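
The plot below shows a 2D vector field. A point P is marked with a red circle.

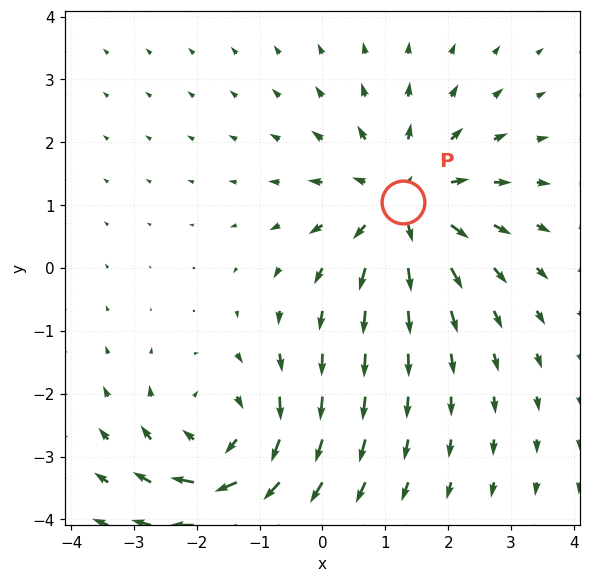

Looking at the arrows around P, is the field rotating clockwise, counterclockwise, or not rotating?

not rotating

Near P at (1.3, 1.0) the arrows show no circulation. The curl there is ≈0.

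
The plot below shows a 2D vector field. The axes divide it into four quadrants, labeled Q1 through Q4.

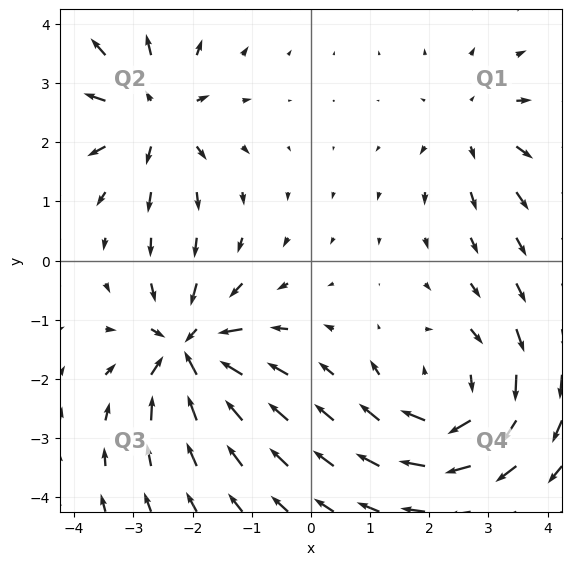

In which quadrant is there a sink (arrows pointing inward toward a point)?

Q3

The sink sits at approximately (-2.1, -1.5), which lies in quadrant Q3. The divergence there is about -7, negative as expected for a sink.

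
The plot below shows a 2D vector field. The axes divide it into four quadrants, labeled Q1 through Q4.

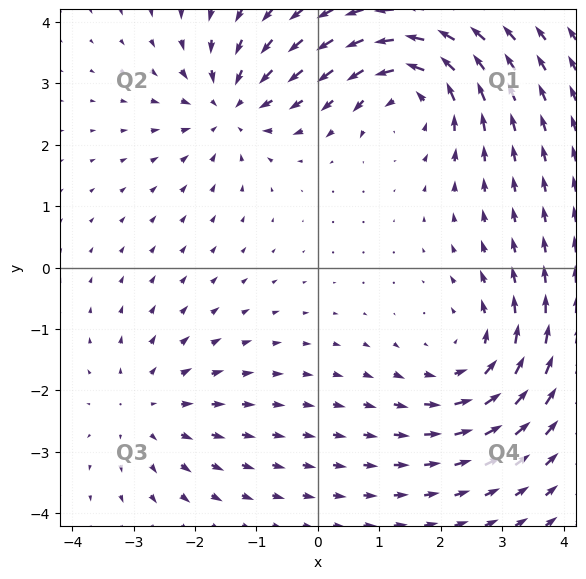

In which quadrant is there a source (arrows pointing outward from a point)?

Q3

The source sits at approximately (-2.8, -2.3), which lies in quadrant Q3. The divergence there is about +3, positive as expected for a source.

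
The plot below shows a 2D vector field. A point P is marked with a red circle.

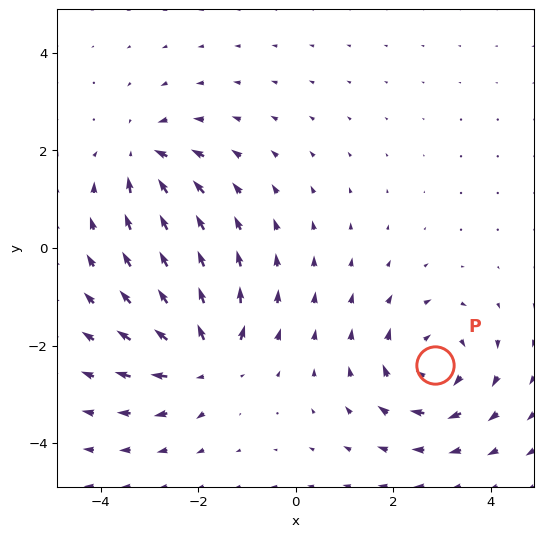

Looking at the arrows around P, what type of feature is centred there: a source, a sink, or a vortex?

At P (2.8, -2.4) the arrows circulate clockwise. Divergence ≈0, curl about -5 — near-zero divergence with nonzero curl is a vortex.

vortex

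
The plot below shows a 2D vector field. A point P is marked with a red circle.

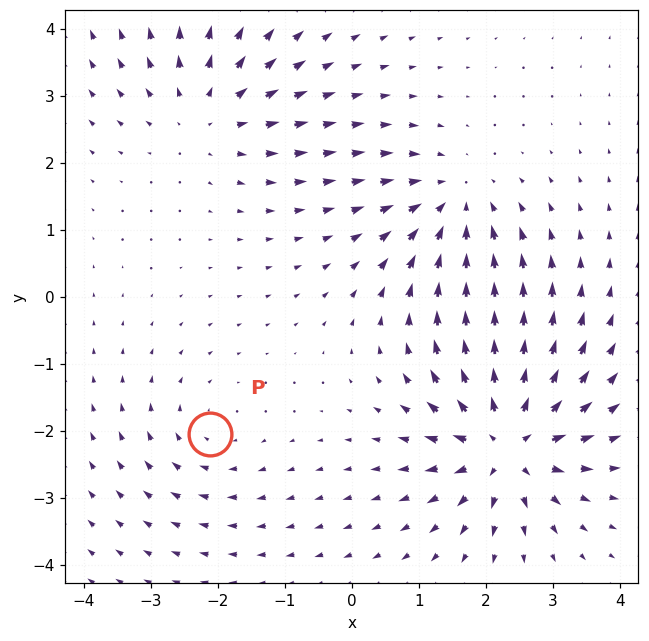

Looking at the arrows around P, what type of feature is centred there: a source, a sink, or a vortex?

At P (-2.1, -2.0) the arrows circulate clockwise. Divergence ≈0, curl about -2 — near-zero divergence with nonzero curl is a vortex.

vortex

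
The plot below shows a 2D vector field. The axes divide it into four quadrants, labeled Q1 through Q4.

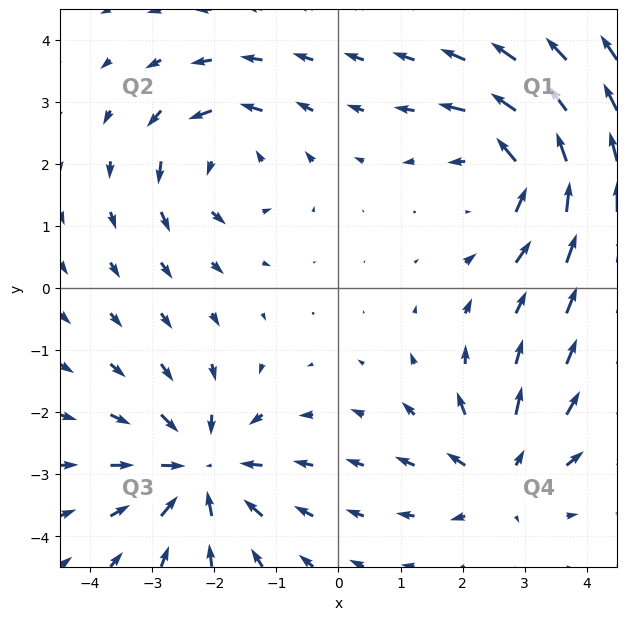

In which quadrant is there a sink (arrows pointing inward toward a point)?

The sink sits at approximately (-2.2, -2.9), which lies in quadrant Q3. The divergence there is about -4, negative as expected for a sink.

Q3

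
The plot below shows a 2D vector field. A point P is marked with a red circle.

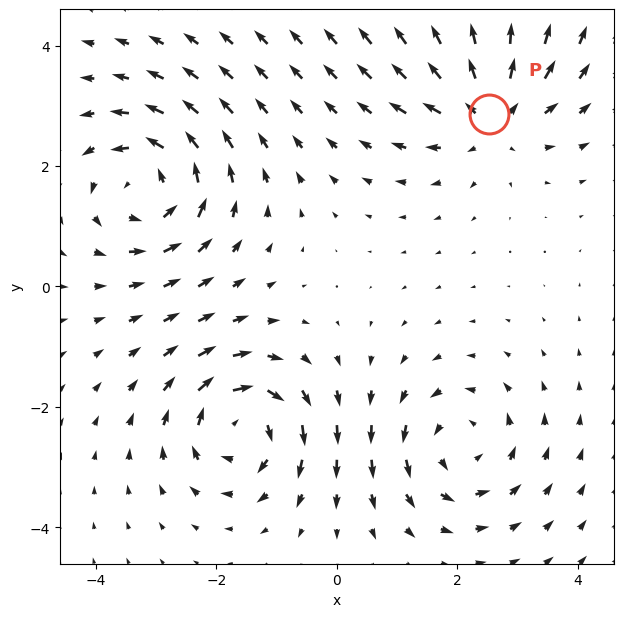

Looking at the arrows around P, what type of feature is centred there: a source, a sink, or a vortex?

At P (2.5, 2.9) the arrows spread outward. Divergence about +5, curl ≈0 — positive divergence with near-zero curl is a source.

source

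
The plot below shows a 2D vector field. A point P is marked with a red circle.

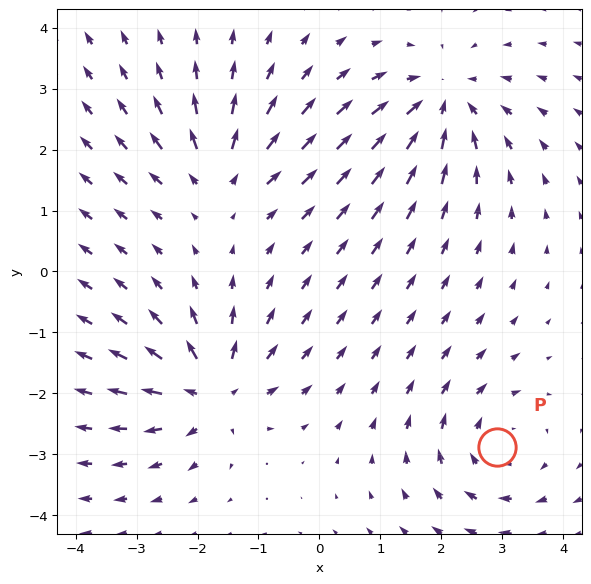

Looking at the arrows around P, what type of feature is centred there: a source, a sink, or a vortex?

At P (2.9, -2.9) the arrows circulate clockwise. Divergence ≈0, curl about -4 — near-zero divergence with nonzero curl is a vortex.

vortex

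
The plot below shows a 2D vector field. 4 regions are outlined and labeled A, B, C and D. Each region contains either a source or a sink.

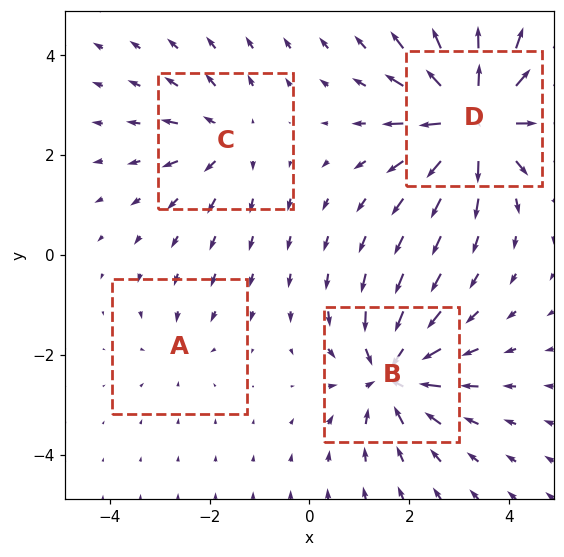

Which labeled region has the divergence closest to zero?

Divergence at each region's feature centre — A: about -2, B: about -6, C: about +4, D: about +8. Region A is closest to zero.

A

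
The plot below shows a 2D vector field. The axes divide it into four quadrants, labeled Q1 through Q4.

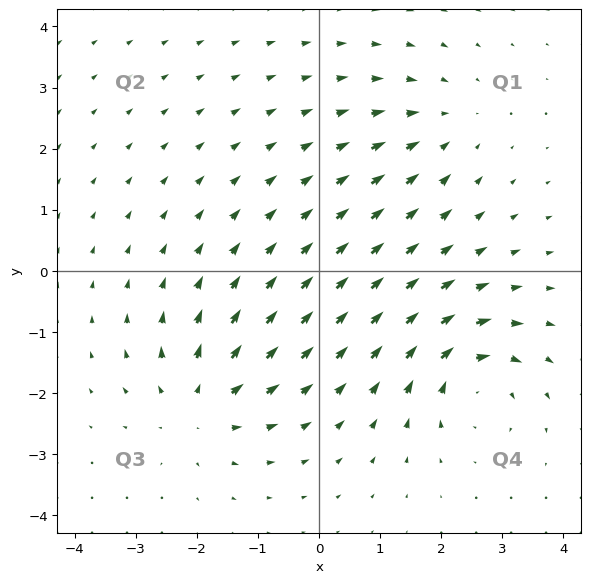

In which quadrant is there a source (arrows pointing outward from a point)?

Q3

The source sits at approximately (-2.0, -2.2), which lies in quadrant Q3. The divergence there is about +5, positive as expected for a source.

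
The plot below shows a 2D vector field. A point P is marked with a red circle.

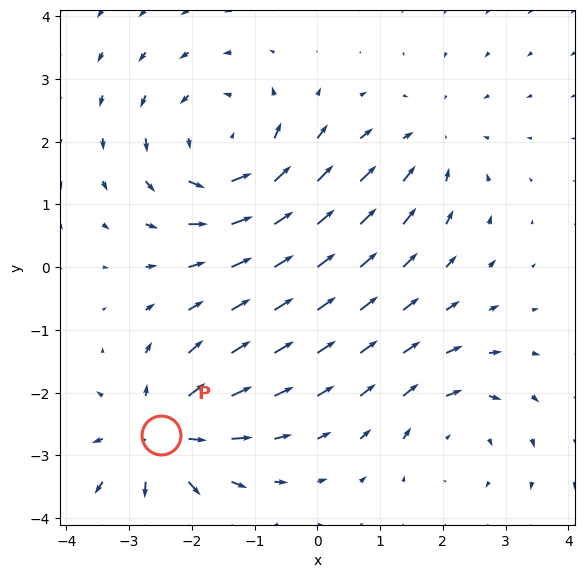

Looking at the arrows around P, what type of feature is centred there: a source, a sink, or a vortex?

At P (-2.5, -2.7) the arrows spread outward. Divergence about +4, curl ≈0 — positive divergence with near-zero curl is a source.

source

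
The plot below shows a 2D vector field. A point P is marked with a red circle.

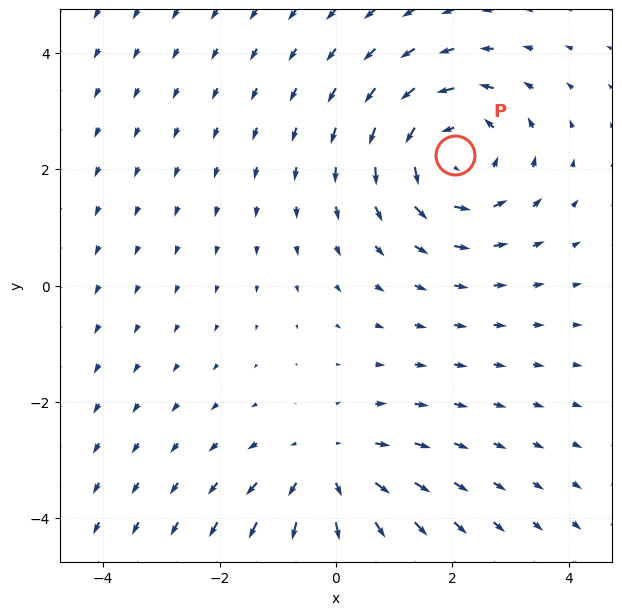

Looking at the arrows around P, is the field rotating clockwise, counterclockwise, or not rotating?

counterclockwise

Near P at (2.1, 2.2) the arrows circulate counterclockwise. The curl (z-component) there is about +4; positive curl means counterclockwise rotation.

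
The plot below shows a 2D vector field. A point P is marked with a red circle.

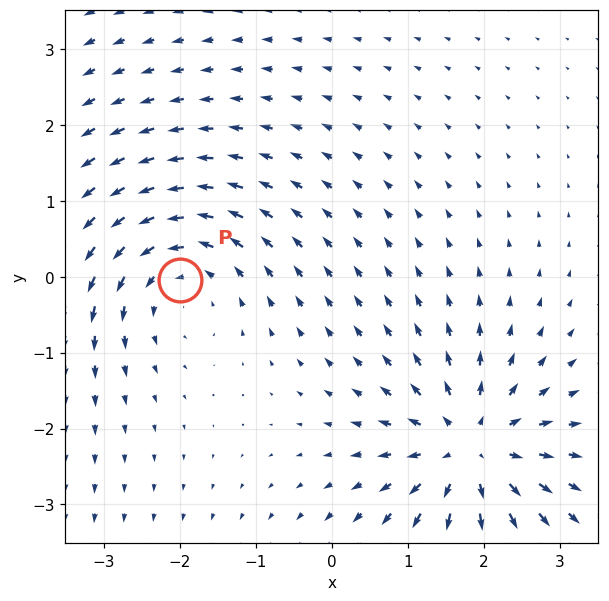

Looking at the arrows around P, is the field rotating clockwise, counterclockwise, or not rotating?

Near P at (-2.0, -0.0) the arrows circulate counterclockwise. The curl (z-component) there is about +4; positive curl means counterclockwise rotation.

counterclockwise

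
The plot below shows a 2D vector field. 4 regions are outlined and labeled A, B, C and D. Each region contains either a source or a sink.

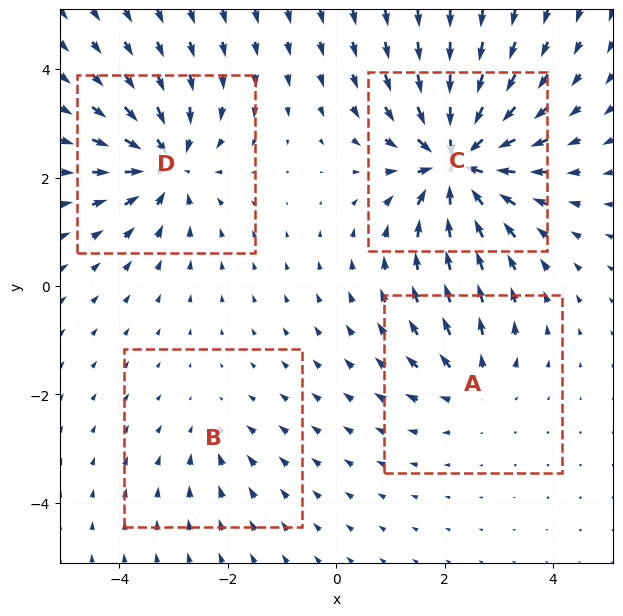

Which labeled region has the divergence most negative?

Divergence at each region's feature centre — A: about +4, B: about -2, C: about -9, D: about -6. Region C is most negative.

C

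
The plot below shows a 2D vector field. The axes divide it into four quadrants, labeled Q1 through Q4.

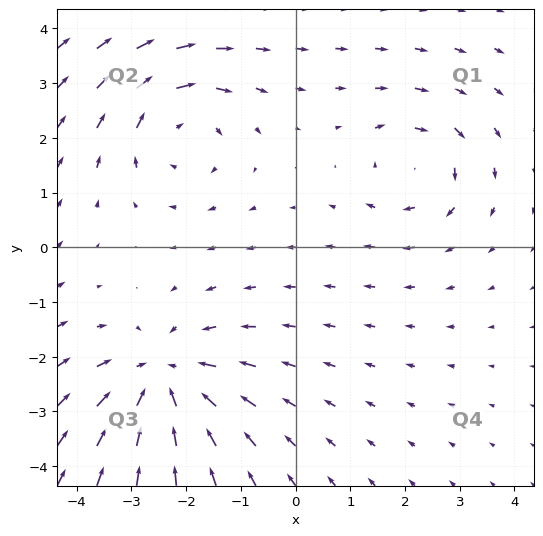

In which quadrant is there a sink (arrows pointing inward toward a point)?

The sink sits at approximately (-2.4, -2.4), which lies in quadrant Q3. The divergence there is about -4, negative as expected for a sink.

Q3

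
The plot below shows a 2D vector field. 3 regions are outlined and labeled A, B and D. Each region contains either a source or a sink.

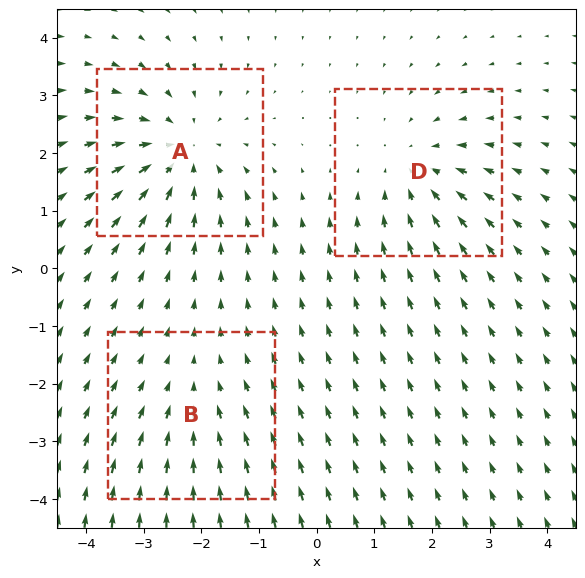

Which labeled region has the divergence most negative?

Divergence at each region's feature centre — A: about -4, B: about -2, D: about -3. Region A is most negative.

A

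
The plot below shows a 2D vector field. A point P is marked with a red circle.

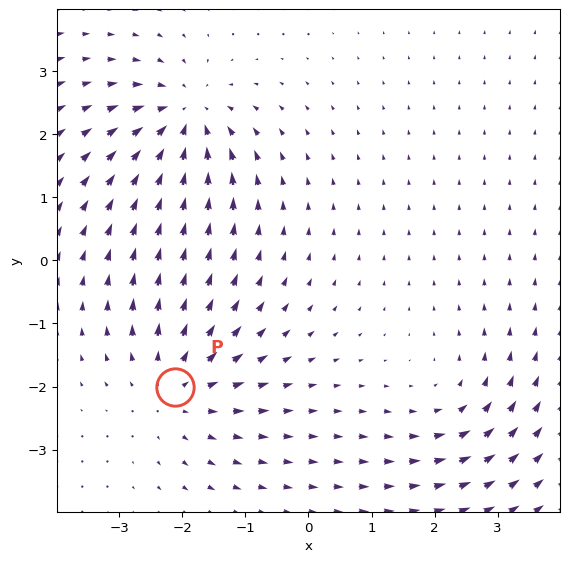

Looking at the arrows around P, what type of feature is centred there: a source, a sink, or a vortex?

source

At P (-2.1, -2.0) the arrows spread outward. Divergence about +3, curl ≈0 — positive divergence with near-zero curl is a source.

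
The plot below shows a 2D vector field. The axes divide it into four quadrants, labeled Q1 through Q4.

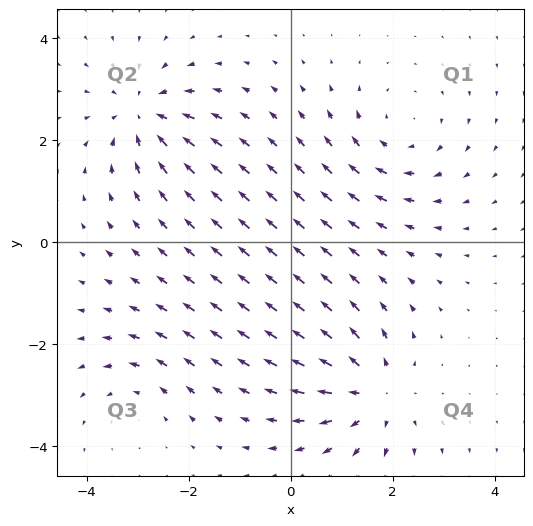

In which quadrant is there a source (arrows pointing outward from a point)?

The source sits at approximately (1.6, -3.0), which lies in quadrant Q4. The divergence there is about +5, positive as expected for a source.

Q4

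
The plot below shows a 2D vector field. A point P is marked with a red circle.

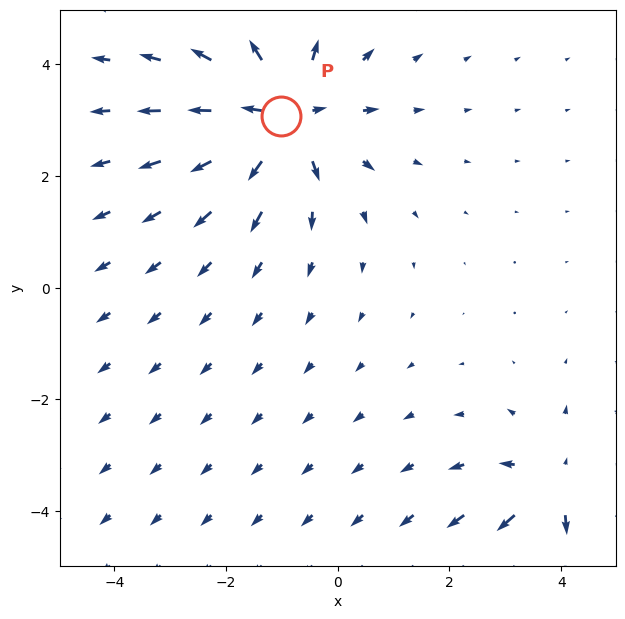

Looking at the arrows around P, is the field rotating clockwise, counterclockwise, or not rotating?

not rotating

Near P at (-1.0, 3.1) the arrows show no circulation. The curl there is ≈0.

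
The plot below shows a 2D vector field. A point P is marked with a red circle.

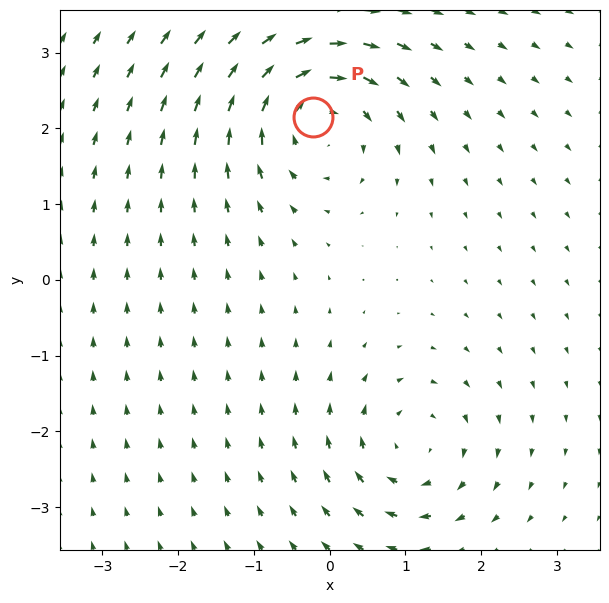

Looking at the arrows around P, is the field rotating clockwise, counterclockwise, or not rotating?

clockwise

Near P at (-0.2, 2.1) the arrows circulate clockwise. The curl (z-component) there is about -5; negative curl means clockwise rotation.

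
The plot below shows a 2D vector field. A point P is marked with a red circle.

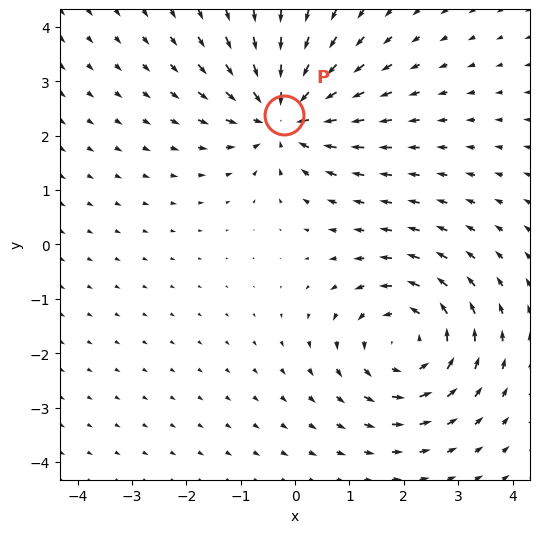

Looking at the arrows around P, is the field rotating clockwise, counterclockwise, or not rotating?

Near P at (-0.2, 2.4) the arrows show no circulation. The curl there is ≈0.

not rotating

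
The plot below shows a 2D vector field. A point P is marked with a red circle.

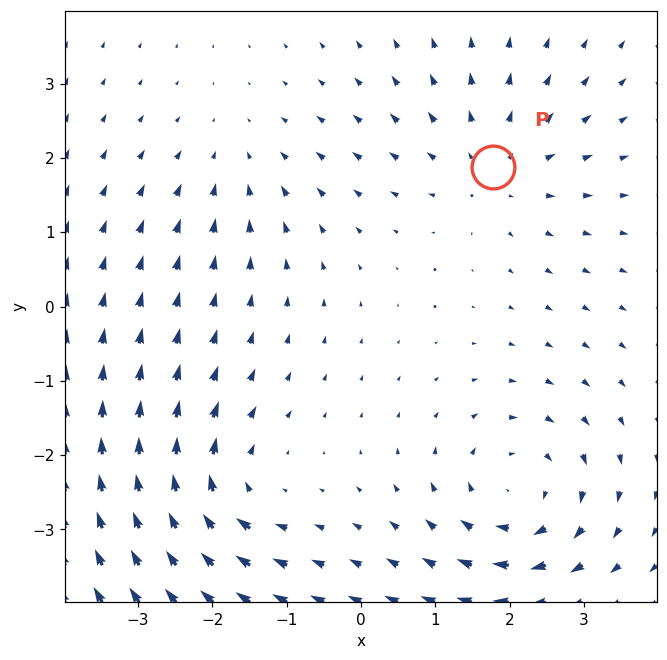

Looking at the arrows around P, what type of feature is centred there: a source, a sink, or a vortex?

source

At P (1.8, 1.9) the arrows spread outward. Divergence about +4, curl ≈0 — positive divergence with near-zero curl is a source.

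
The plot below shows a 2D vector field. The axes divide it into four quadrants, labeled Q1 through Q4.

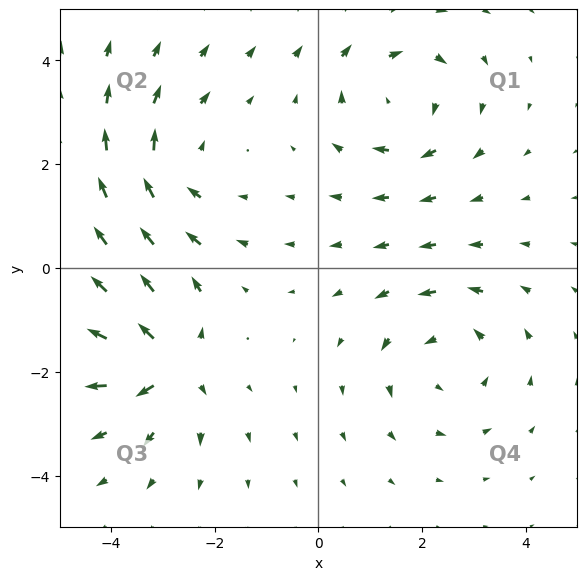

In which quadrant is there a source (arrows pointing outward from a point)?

Q3

The source sits at approximately (-2.9, -1.9), which lies in quadrant Q3. The divergence there is about +6, positive as expected for a source.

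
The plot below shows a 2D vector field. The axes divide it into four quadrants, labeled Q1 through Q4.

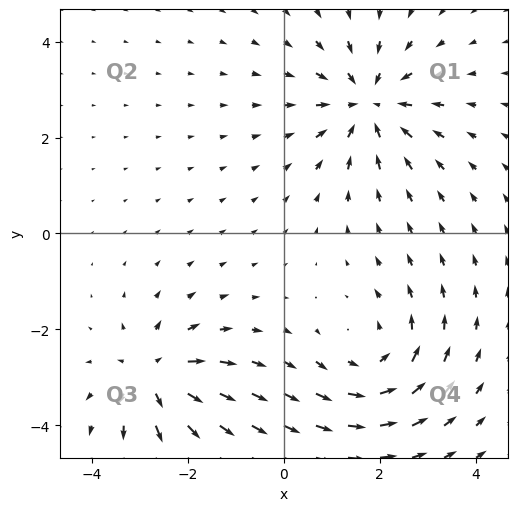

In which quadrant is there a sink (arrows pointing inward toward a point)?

The sink sits at approximately (1.8, 2.7), which lies in quadrant Q1. The divergence there is about -4, negative as expected for a sink.

Q1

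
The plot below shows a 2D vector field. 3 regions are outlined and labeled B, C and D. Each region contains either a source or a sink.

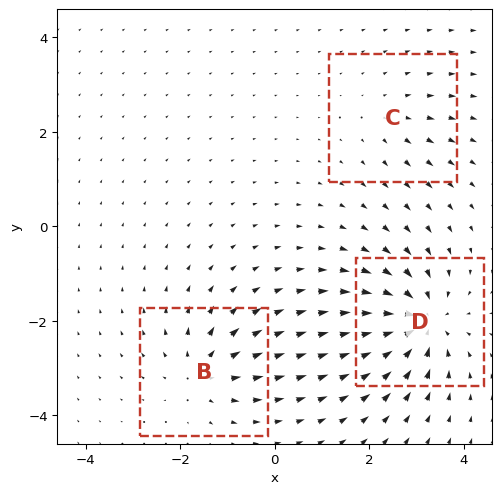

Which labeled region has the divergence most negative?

Divergence at each region's feature centre — B: about +4, C: about +2, D: about -6. Region D is most negative.

D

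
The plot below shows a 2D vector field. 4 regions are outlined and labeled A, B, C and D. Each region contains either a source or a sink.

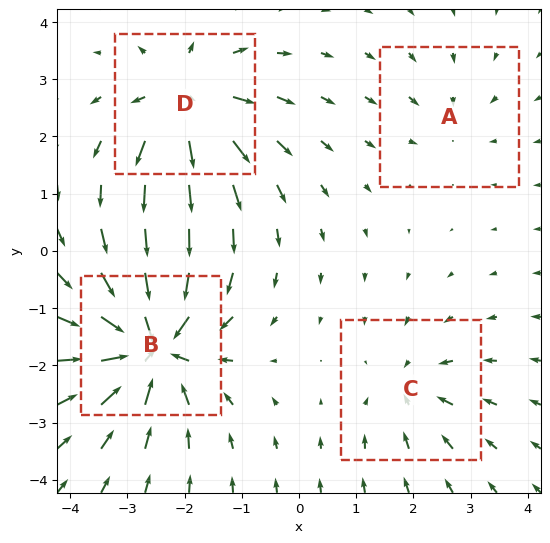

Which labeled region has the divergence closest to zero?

Divergence at each region's feature centre — A: about -2, B: about -9, C: about -4, D: about +6. Region A is closest to zero.

A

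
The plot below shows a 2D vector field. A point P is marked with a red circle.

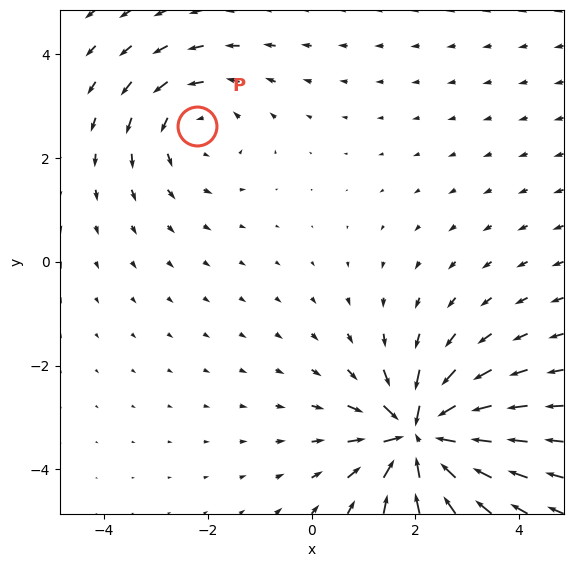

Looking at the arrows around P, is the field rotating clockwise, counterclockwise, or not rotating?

Near P at (-2.2, 2.6) the arrows circulate counterclockwise. The curl (z-component) there is about +3; positive curl means counterclockwise rotation.

counterclockwise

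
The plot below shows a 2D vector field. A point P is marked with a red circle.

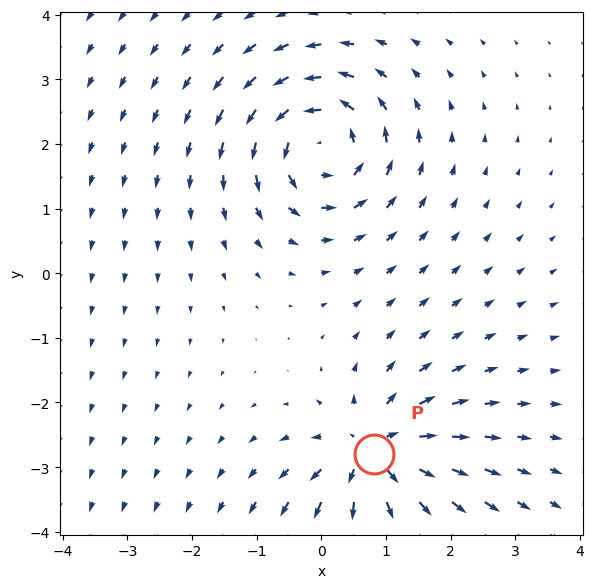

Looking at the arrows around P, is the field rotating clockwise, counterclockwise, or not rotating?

not rotating

Near P at (0.8, -2.8) the arrows show no circulation. The curl there is ≈0.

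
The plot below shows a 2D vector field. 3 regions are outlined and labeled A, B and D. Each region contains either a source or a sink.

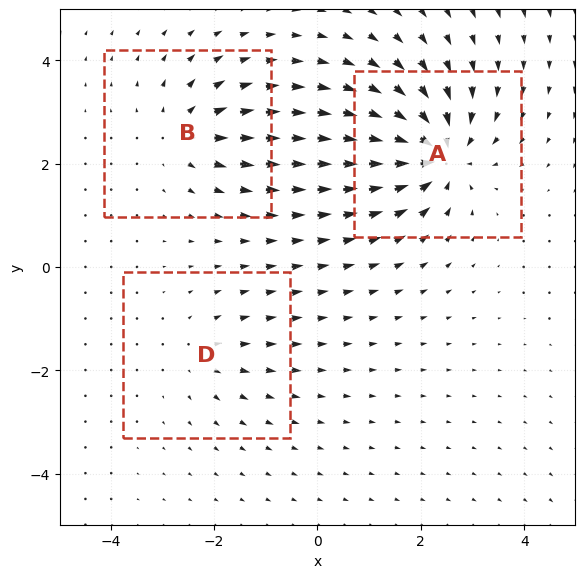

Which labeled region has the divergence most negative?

A

Divergence at each region's feature centre — A: about -6, B: about +4, D: about +2. Region A is most negative.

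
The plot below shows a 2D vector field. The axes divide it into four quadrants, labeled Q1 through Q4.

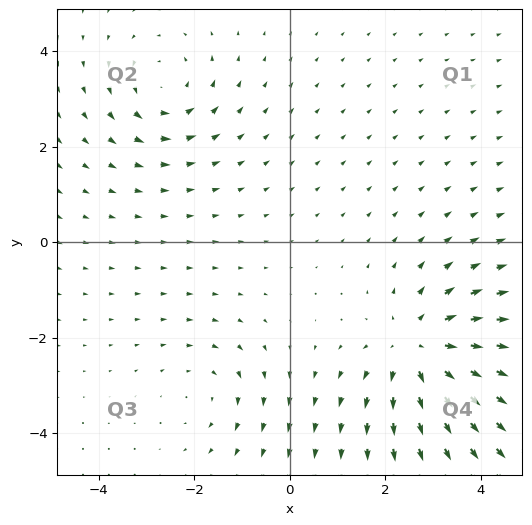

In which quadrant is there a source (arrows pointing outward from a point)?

The source sits at approximately (2.7, -2.2), which lies in quadrant Q4. The divergence there is about +4, positive as expected for a source.

Q4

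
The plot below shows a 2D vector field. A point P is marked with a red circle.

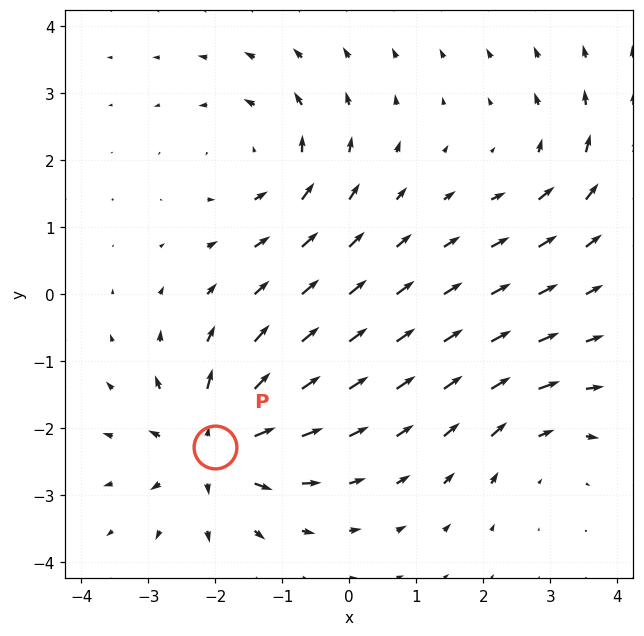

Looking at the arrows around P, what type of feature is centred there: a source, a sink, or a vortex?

source

At P (-2.0, -2.3) the arrows spread outward. Divergence about +7, curl ≈0 — positive divergence with near-zero curl is a source.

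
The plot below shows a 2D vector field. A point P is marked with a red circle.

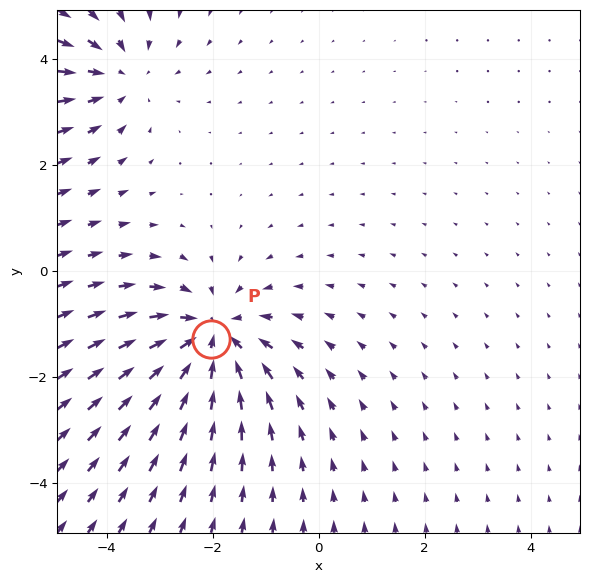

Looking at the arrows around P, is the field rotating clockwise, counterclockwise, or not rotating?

Near P at (-2.0, -1.3) the arrows show no circulation. The curl there is ≈0.

not rotating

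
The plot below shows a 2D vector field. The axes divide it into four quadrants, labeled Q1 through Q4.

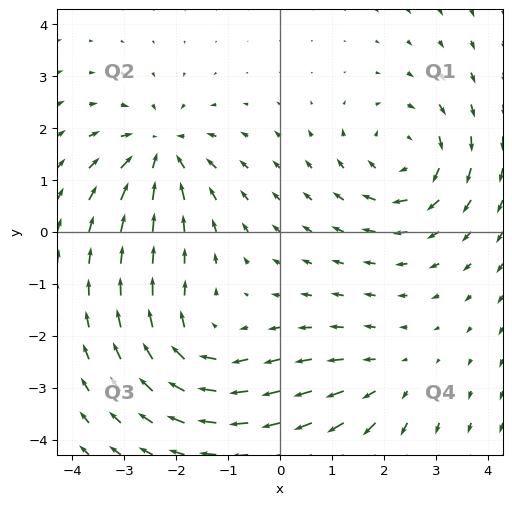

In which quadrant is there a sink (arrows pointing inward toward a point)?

Q2

The sink sits at approximately (-2.3, 1.6), which lies in quadrant Q2. The divergence there is about -6, negative as expected for a sink.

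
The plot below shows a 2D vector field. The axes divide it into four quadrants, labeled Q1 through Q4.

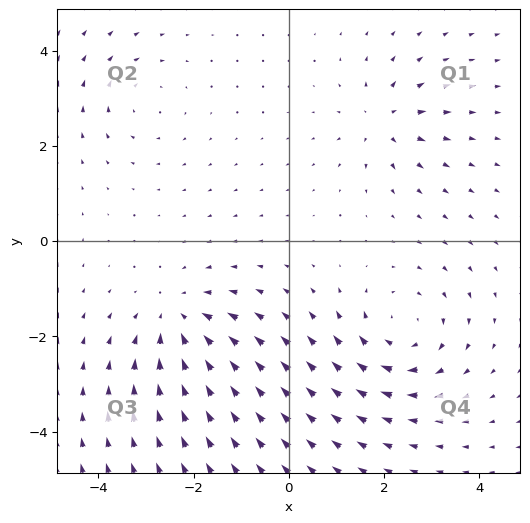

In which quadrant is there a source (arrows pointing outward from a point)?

The source sits at approximately (2.0, 2.5), which lies in quadrant Q1. The divergence there is about +4, positive as expected for a source.

Q1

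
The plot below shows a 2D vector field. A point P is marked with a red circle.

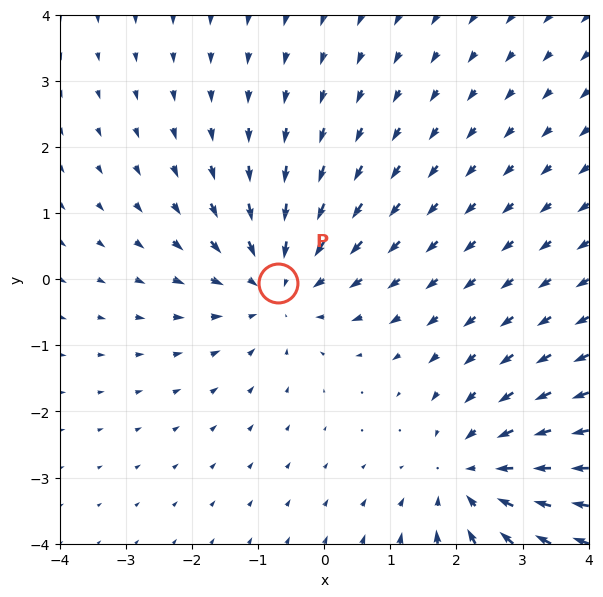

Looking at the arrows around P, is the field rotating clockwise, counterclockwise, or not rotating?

Near P at (-0.7, -0.1) the arrows show no circulation. The curl there is ≈0.

not rotating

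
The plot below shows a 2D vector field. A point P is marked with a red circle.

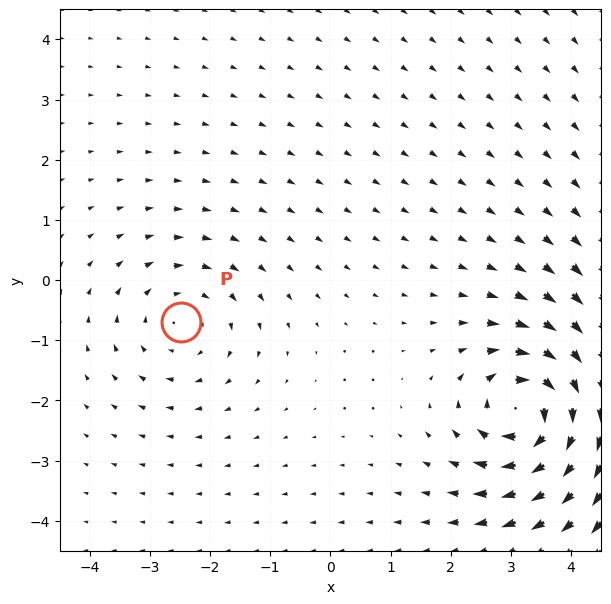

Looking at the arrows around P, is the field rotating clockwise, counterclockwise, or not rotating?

Near P at (-2.5, -0.7) the arrows circulate clockwise. The curl (z-component) there is about -3; negative curl means clockwise rotation.

clockwise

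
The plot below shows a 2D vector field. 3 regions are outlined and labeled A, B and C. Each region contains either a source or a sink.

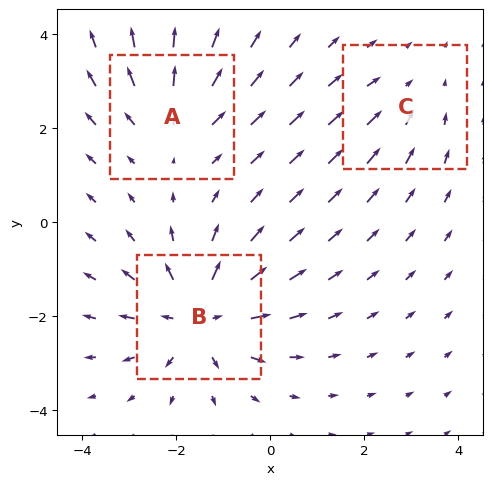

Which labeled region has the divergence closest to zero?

C

Divergence at each region's feature centre — A: about +3, B: about +4, C: about -2. Region C is closest to zero.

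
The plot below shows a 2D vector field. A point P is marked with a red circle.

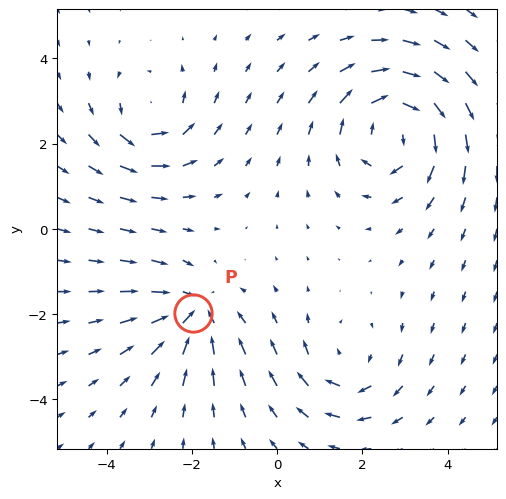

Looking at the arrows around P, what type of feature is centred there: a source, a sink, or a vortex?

At P (-2.0, -2.0) the arrows converge inward. Divergence about -4, curl ≈0 — negative divergence with near-zero curl is a sink.

sink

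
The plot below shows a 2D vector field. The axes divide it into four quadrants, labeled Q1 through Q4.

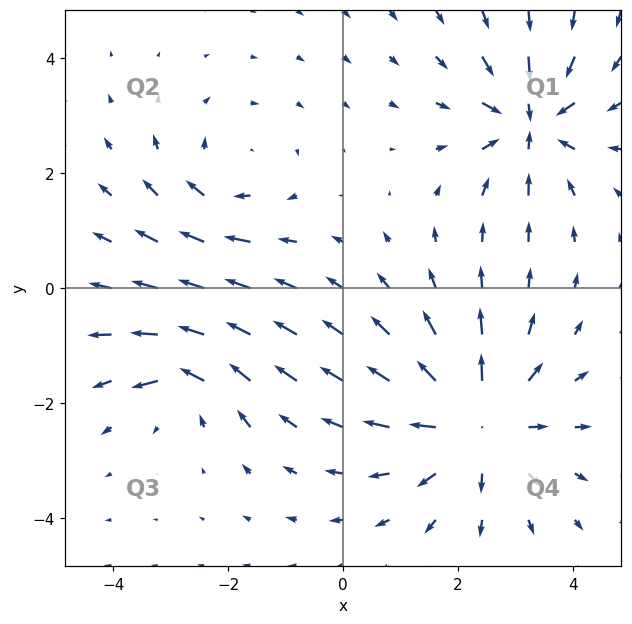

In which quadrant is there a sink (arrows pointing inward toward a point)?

Q1

The sink sits at approximately (3.3, 2.9), which lies in quadrant Q1. The divergence there is about -5, negative as expected for a sink.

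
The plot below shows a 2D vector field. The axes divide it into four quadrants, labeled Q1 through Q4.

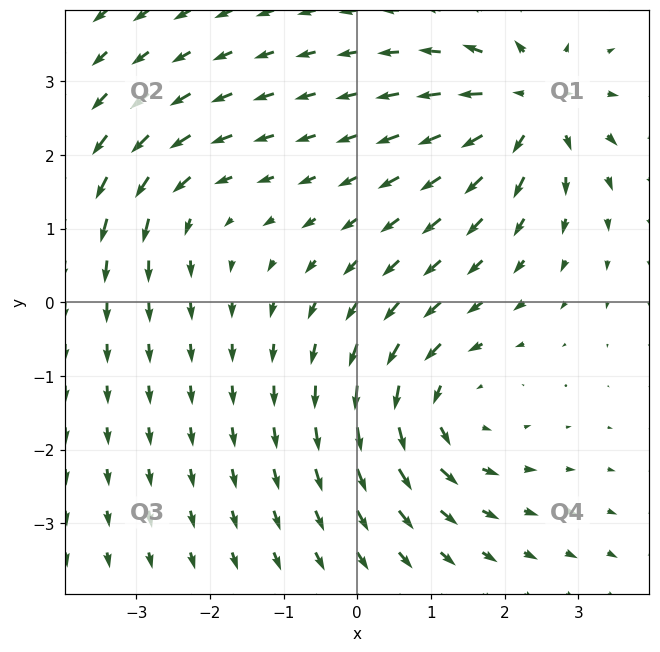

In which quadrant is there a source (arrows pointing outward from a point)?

The source sits at approximately (2.4, 2.7), which lies in quadrant Q1. The divergence there is about +6, positive as expected for a source.

Q1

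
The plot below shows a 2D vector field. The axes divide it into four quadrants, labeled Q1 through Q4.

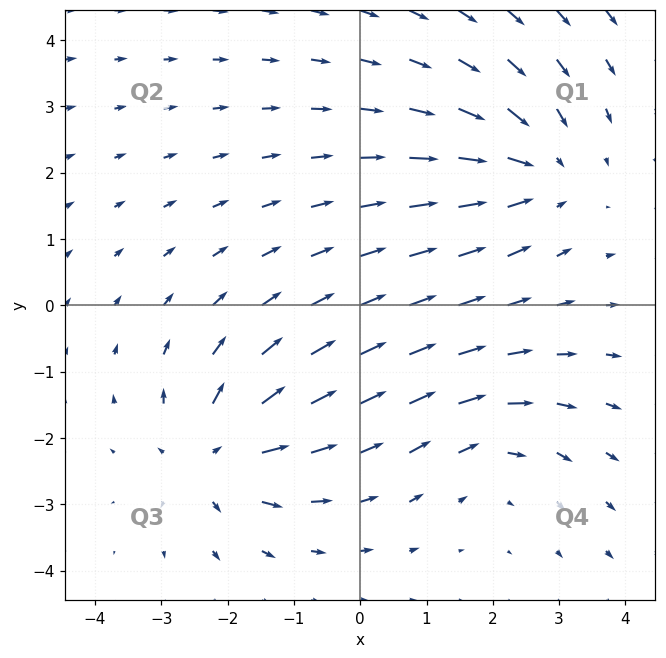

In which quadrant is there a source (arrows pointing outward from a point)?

The source sits at approximately (-2.2, -2.3), which lies in quadrant Q3. The divergence there is about +5, positive as expected for a source.

Q3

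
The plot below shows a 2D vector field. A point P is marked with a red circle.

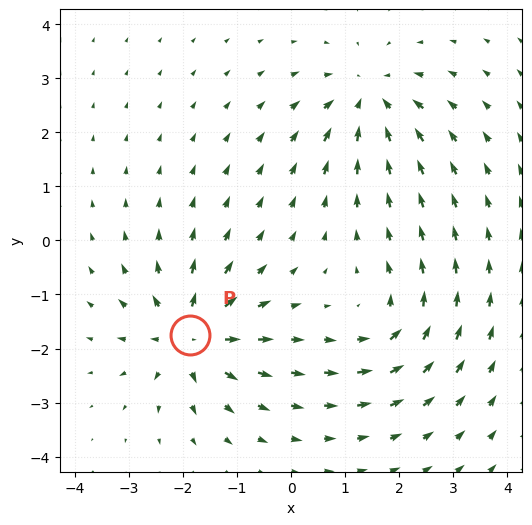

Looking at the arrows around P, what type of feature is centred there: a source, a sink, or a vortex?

At P (-1.9, -1.8) the arrows spread outward. Divergence about +7, curl ≈0 — positive divergence with near-zero curl is a source.

source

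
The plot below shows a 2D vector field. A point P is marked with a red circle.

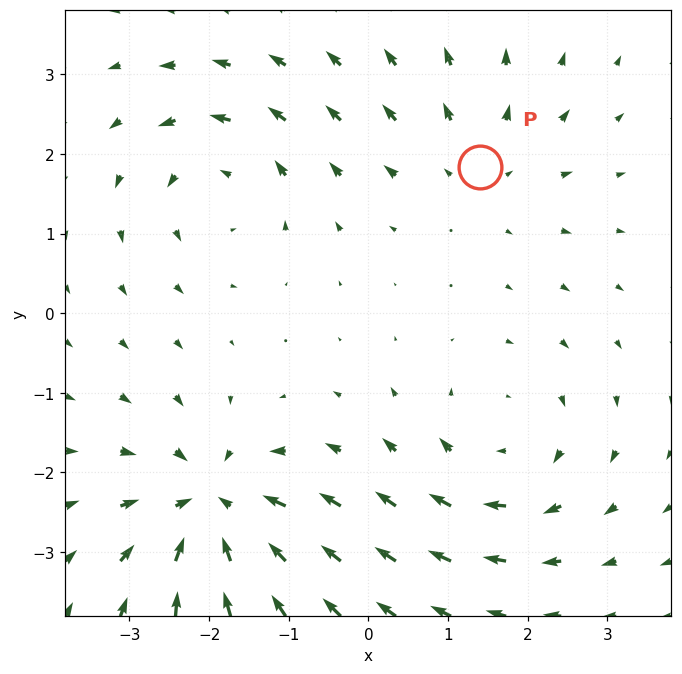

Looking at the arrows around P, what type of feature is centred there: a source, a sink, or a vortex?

source

At P (1.4, 1.8) the arrows spread outward. Divergence about +3, curl ≈0 — positive divergence with near-zero curl is a source.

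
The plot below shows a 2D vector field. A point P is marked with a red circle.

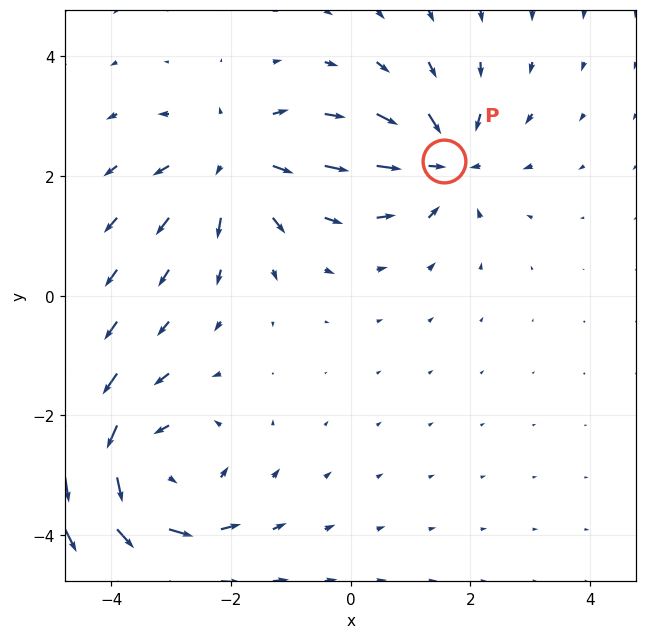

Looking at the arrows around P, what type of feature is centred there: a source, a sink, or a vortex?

sink

At P (1.6, 2.2) the arrows converge inward. Divergence about -4, curl ≈0 — negative divergence with near-zero curl is a sink.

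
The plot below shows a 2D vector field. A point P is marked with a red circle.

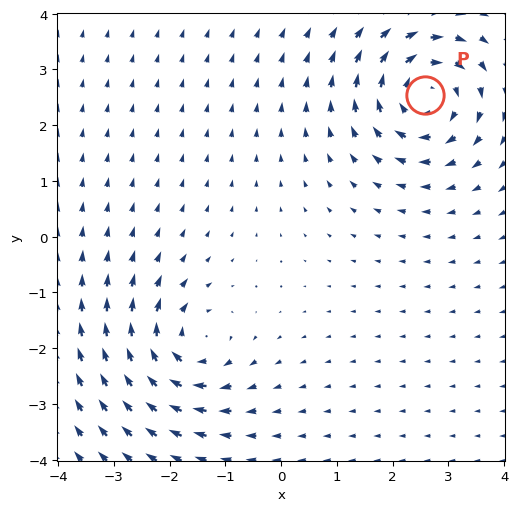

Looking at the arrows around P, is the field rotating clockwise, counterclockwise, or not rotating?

Near P at (2.6, 2.5) the arrows circulate clockwise. The curl (z-component) there is about -6; negative curl means clockwise rotation.

clockwise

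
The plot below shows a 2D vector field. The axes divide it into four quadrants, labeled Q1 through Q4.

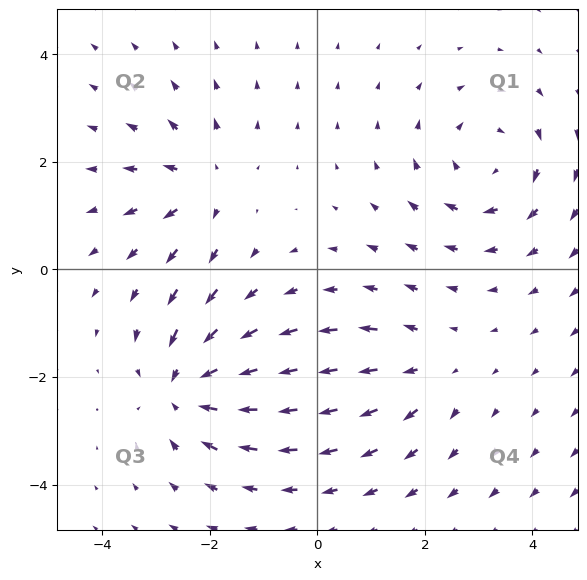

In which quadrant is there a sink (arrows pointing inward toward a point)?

The sink sits at approximately (-2.4, -2.2), which lies in quadrant Q3. The divergence there is about -5, negative as expected for a sink.

Q3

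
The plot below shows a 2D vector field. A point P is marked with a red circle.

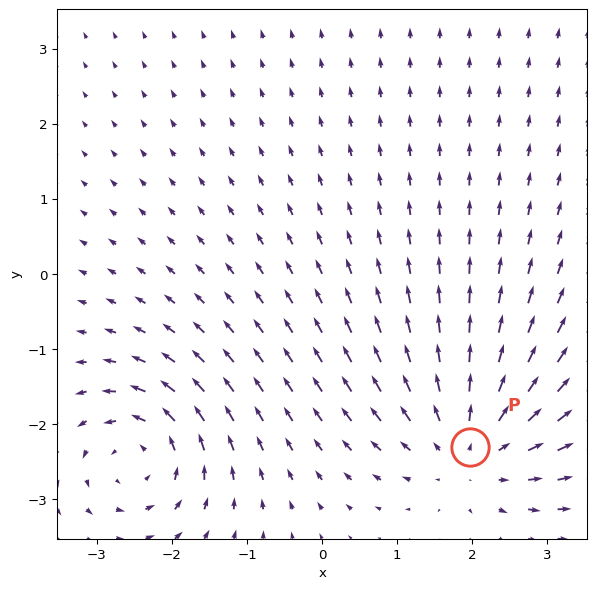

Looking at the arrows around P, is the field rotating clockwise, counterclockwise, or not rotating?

Near P at (2.0, -2.3) the arrows show no circulation. The curl there is ≈0.

not rotating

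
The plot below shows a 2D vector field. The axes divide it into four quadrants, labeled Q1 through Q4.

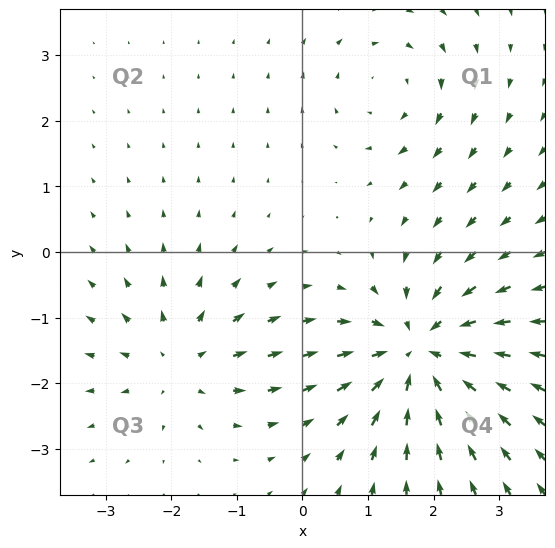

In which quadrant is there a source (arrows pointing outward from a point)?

The source sits at approximately (-1.9, -1.7), which lies in quadrant Q3. The divergence there is about +3, positive as expected for a source.

Q3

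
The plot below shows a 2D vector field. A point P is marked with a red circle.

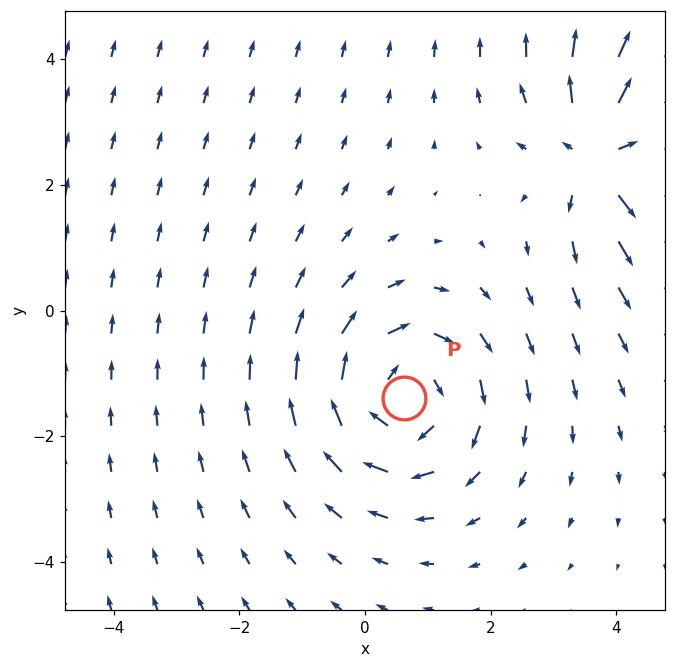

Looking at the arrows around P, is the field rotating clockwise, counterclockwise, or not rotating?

Near P at (0.6, -1.4) the arrows circulate clockwise. The curl (z-component) there is about -3; negative curl means clockwise rotation.

clockwise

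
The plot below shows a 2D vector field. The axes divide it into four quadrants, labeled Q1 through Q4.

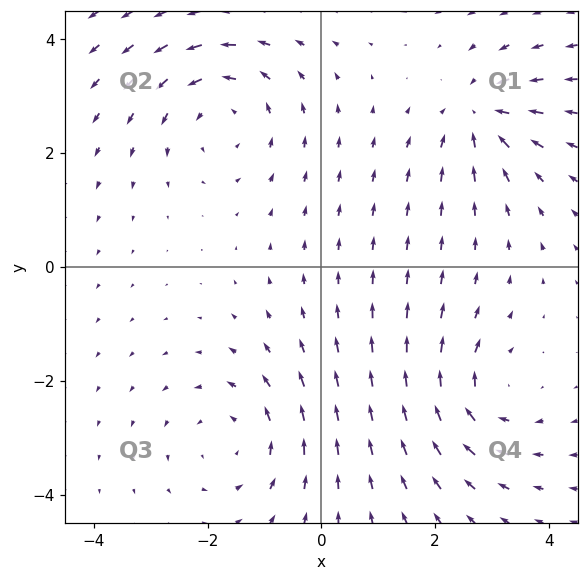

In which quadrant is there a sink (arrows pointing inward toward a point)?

The sink sits at approximately (2.8, 2.6), which lies in quadrant Q1. The divergence there is about -5, negative as expected for a sink.

Q1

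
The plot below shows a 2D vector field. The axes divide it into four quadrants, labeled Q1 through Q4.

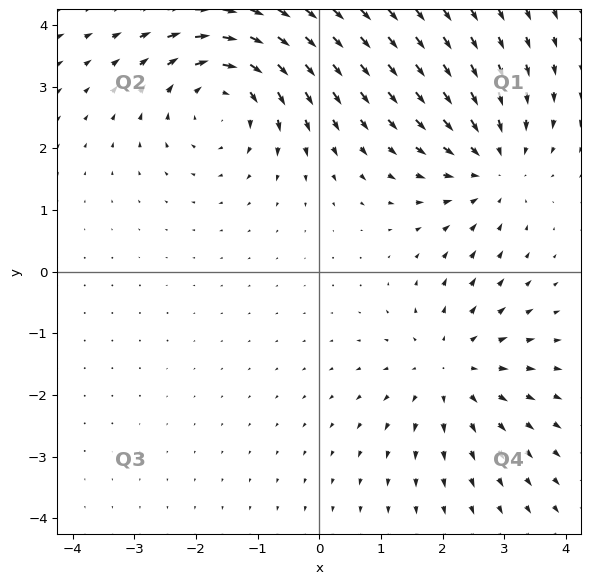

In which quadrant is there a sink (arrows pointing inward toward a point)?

The sink sits at approximately (2.8, 1.7), which lies in quadrant Q1. The divergence there is about -3, negative as expected for a sink.

Q1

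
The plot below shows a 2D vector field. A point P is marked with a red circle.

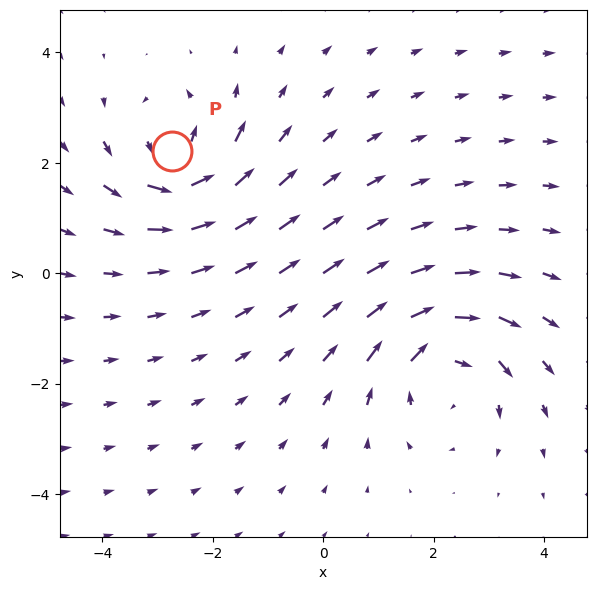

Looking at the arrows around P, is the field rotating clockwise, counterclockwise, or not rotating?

Near P at (-2.7, 2.2) the arrows circulate counterclockwise. The curl (z-component) there is about +6; positive curl means counterclockwise rotation.

counterclockwise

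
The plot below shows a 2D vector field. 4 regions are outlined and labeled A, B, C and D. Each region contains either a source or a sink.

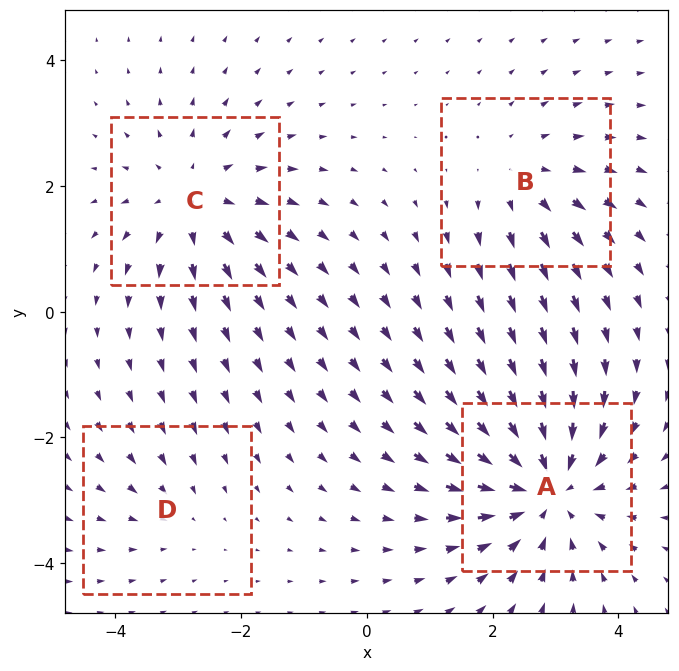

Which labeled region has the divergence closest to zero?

D

Divergence at each region's feature centre — A: about -6, B: about +3, C: about +4, D: about -2. Region D is closest to zero.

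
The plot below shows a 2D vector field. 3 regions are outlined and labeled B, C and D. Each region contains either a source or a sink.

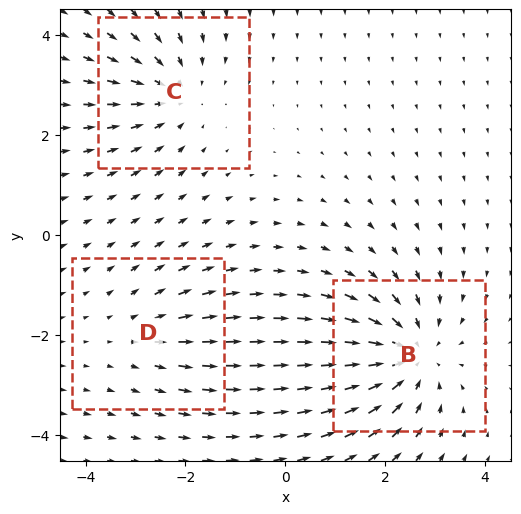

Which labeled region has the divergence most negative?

B

Divergence at each region's feature centre — B: about -4, C: about -3, D: about +2. Region B is most negative.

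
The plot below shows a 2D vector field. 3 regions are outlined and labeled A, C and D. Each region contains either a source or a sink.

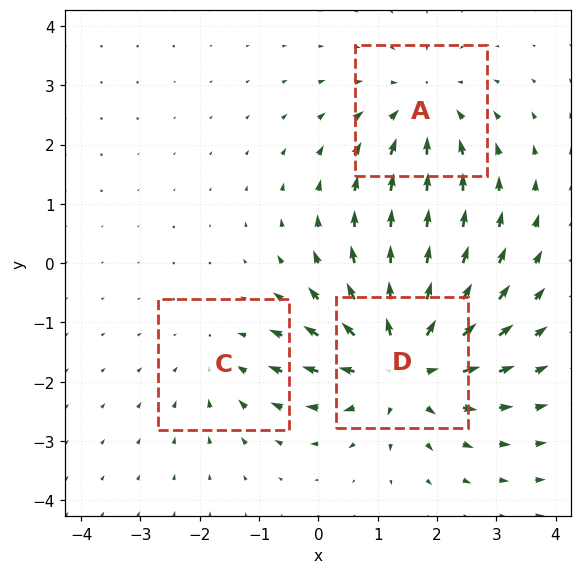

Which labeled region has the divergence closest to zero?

C

Divergence at each region's feature centre — A: about -3, C: about -2, D: about +4. Region C is closest to zero.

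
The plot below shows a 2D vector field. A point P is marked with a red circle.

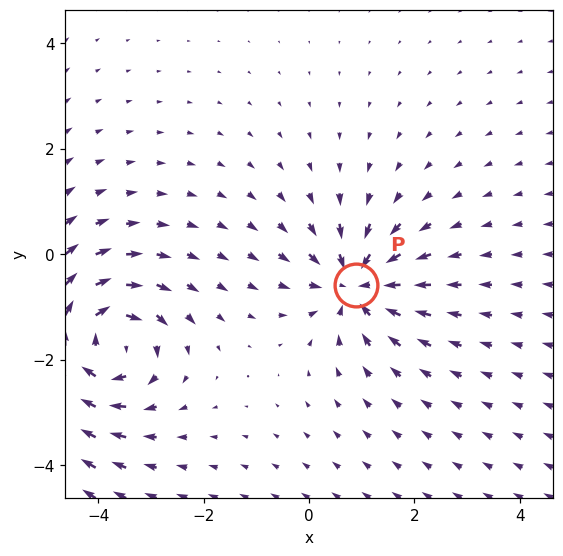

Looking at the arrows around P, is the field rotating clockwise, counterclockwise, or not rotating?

Near P at (0.9, -0.6) the arrows show no circulation. The curl there is ≈0.

not rotating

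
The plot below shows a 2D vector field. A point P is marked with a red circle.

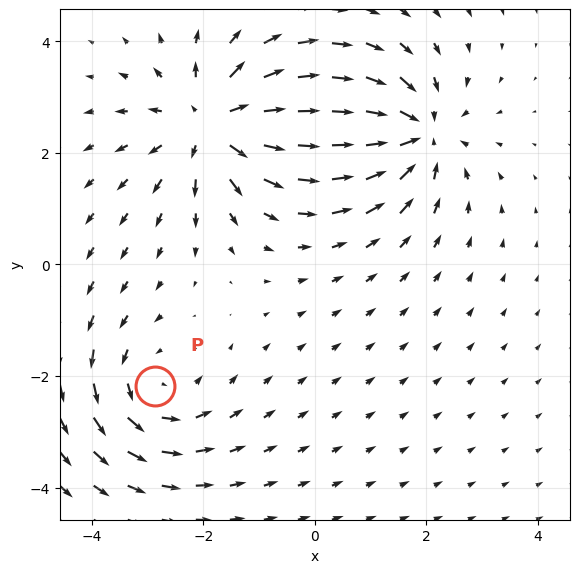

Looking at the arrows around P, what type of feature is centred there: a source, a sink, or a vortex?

vortex

At P (-2.9, -2.2) the arrows circulate counterclockwise. Divergence ≈0, curl about +3 — near-zero divergence with nonzero curl is a vortex.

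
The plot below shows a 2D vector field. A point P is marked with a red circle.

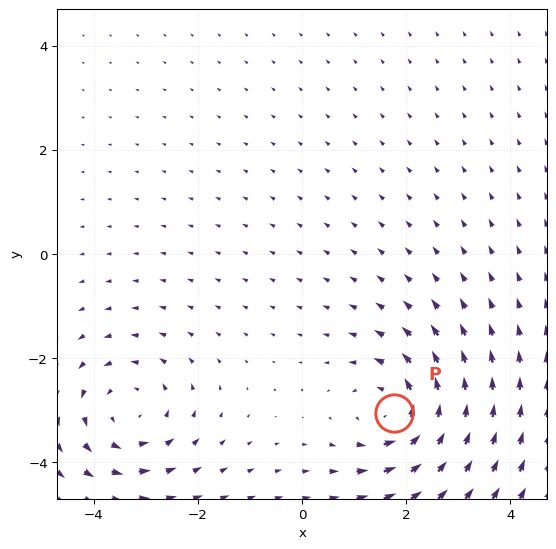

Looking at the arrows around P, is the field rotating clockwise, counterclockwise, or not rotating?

counterclockwise

Near P at (1.8, -3.1) the arrows circulate counterclockwise. The curl (z-component) there is about +5; positive curl means counterclockwise rotation.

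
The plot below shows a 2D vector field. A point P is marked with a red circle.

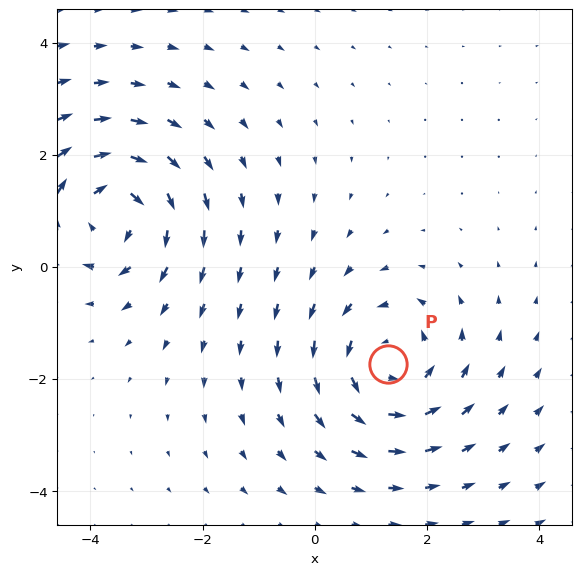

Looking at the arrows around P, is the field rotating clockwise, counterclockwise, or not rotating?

Near P at (1.3, -1.7) the arrows circulate counterclockwise. The curl (z-component) there is about +4; positive curl means counterclockwise rotation.

counterclockwise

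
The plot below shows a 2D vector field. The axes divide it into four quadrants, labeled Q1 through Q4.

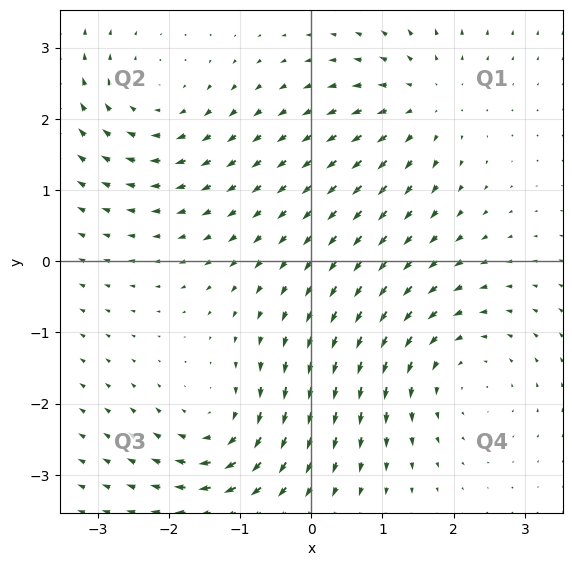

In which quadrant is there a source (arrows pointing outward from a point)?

Q1

The source sits at approximately (1.6, 2.2), which lies in quadrant Q1. The divergence there is about +4, positive as expected for a source.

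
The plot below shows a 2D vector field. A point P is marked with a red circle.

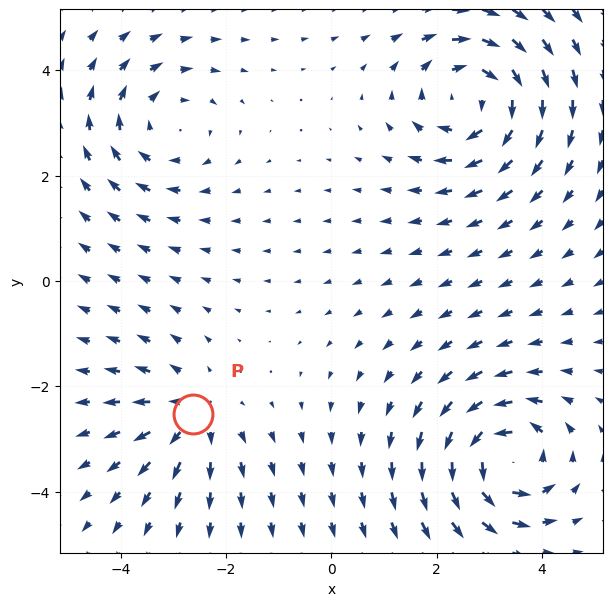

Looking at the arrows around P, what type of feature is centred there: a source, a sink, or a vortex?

At P (-2.6, -2.5) the arrows spread outward. Divergence about +3, curl ≈0 — positive divergence with near-zero curl is a source.

source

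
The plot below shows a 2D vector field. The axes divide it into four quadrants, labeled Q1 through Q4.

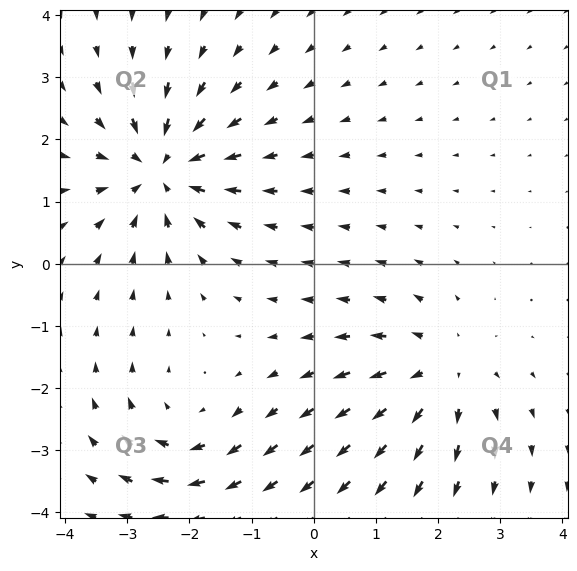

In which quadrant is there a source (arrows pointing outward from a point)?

The source sits at approximately (2.0, -1.7), which lies in quadrant Q4. The divergence there is about +3, positive as expected for a source.

Q4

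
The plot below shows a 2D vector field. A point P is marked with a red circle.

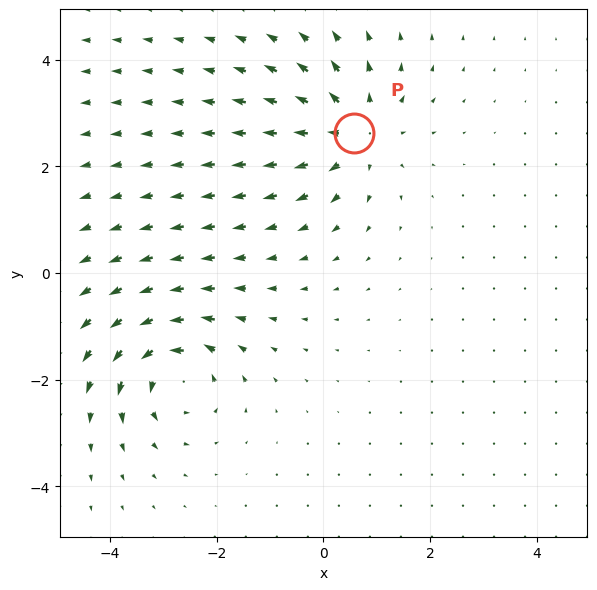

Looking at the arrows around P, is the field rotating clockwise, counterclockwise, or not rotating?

not rotating

Near P at (0.6, 2.6) the arrows show no circulation. The curl there is ≈0.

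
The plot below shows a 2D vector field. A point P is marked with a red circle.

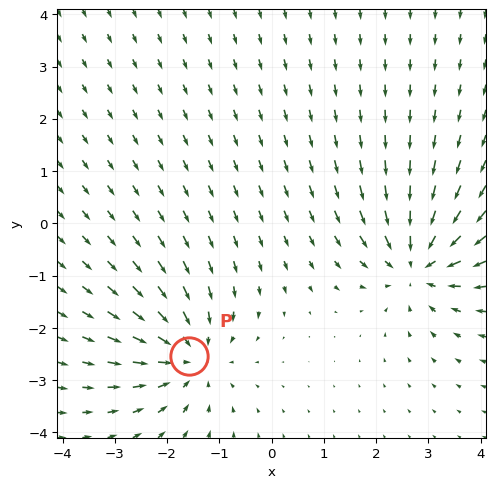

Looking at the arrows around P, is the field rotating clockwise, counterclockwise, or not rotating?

not rotating

Near P at (-1.6, -2.5) the arrows show no circulation. The curl there is ≈0.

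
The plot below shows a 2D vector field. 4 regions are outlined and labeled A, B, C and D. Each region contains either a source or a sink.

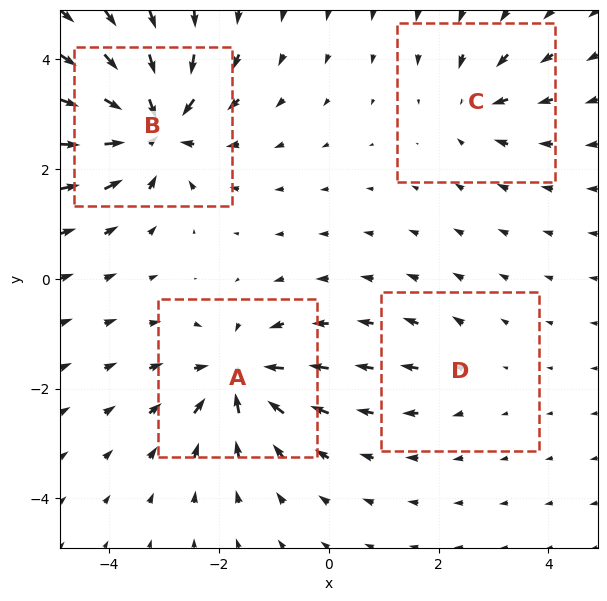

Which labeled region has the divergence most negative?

B

Divergence at each region's feature centre — A: about -7, B: about -9, C: about -4, D: about +2. Region B is most negative.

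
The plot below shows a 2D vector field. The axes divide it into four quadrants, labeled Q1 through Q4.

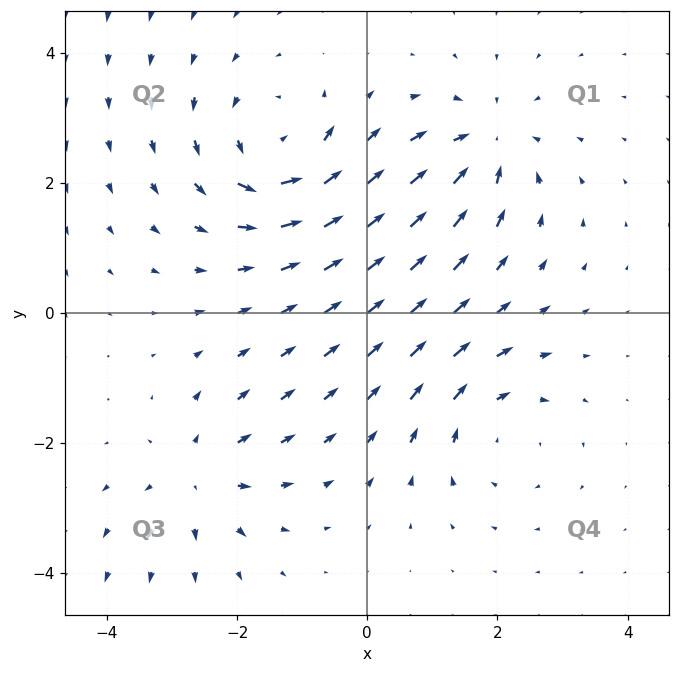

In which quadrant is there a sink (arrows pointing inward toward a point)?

The sink sits at approximately (1.8, 2.6), which lies in quadrant Q1. The divergence there is about -4, negative as expected for a sink.

Q1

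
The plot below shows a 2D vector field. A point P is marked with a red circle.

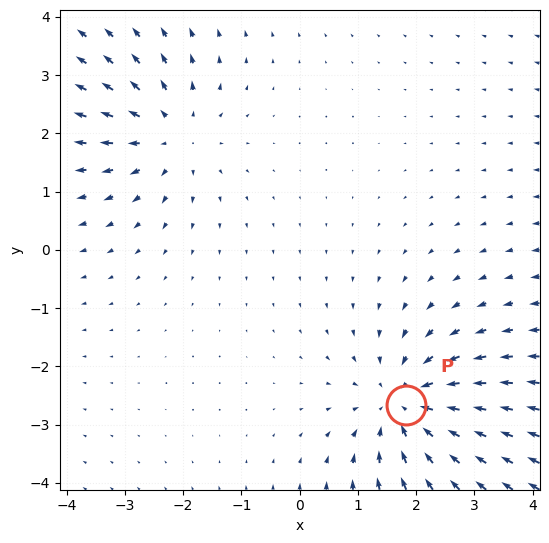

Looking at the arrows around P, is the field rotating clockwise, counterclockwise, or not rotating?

Near P at (1.8, -2.7) the arrows show no circulation. The curl there is ≈0.

not rotating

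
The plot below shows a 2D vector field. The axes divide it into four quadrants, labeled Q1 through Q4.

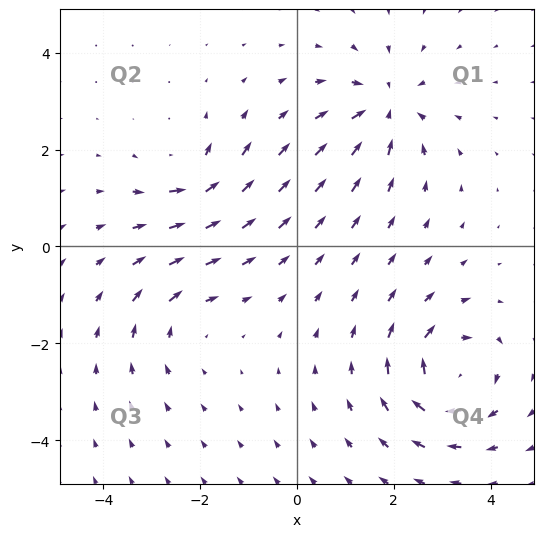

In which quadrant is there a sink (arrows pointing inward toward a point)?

Q1

The sink sits at approximately (1.8, 2.9), which lies in quadrant Q1. The divergence there is about -5, negative as expected for a sink.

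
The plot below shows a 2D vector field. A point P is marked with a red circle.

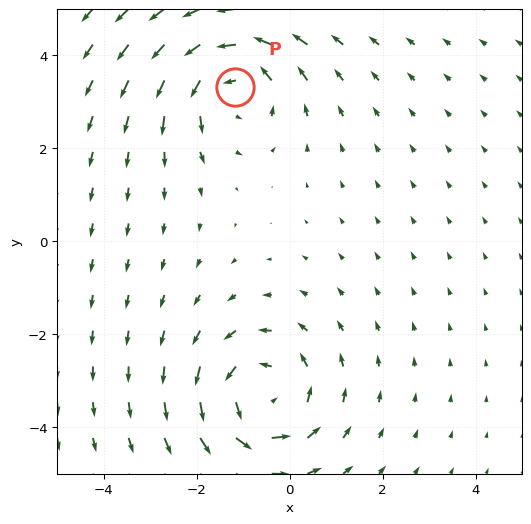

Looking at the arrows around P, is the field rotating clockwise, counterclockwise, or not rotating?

Near P at (-1.2, 3.3) the arrows circulate counterclockwise. The curl (z-component) there is about +4; positive curl means counterclockwise rotation.

counterclockwise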